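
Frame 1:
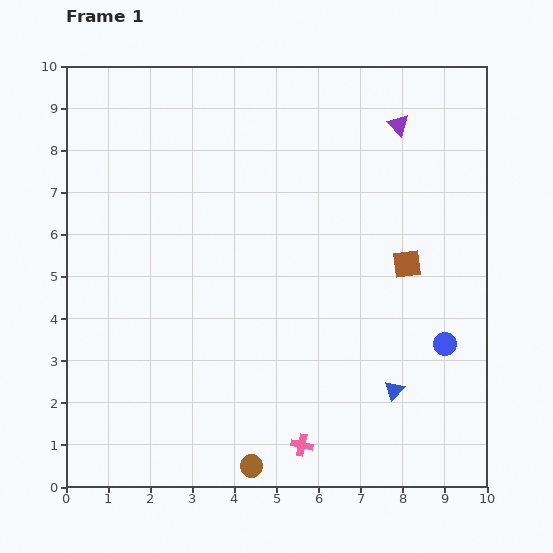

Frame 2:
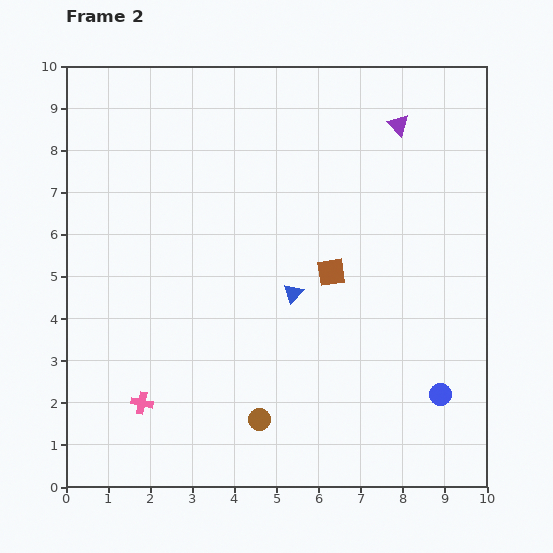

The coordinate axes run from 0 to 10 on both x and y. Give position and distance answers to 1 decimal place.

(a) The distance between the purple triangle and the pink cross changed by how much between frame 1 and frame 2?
+1.1

Distance in frame 1: 7.9. Distance in frame 2: 9.0.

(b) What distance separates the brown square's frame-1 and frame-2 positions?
1.8

The brown square moved from (8.1, 5.3) to (6.3, 5.1), a distance of √(1.8² + 0.2²) ≈ 1.8.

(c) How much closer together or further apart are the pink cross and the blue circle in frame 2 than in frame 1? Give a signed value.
+2.9

Distance in frame 1: 4.2. Distance in frame 2: 7.1.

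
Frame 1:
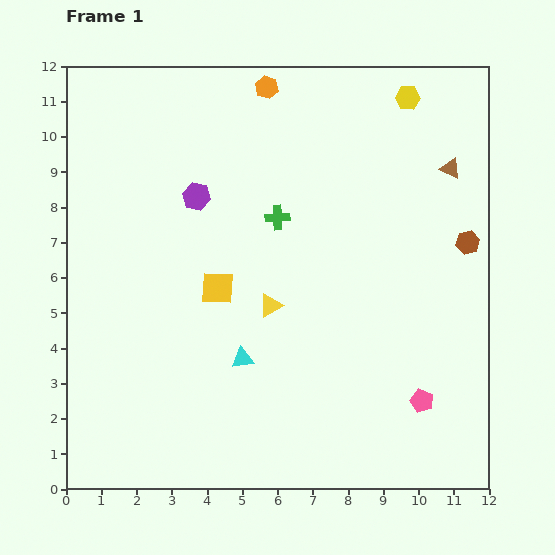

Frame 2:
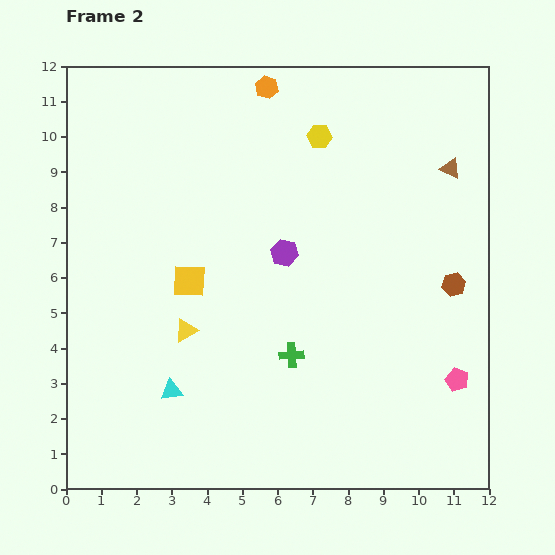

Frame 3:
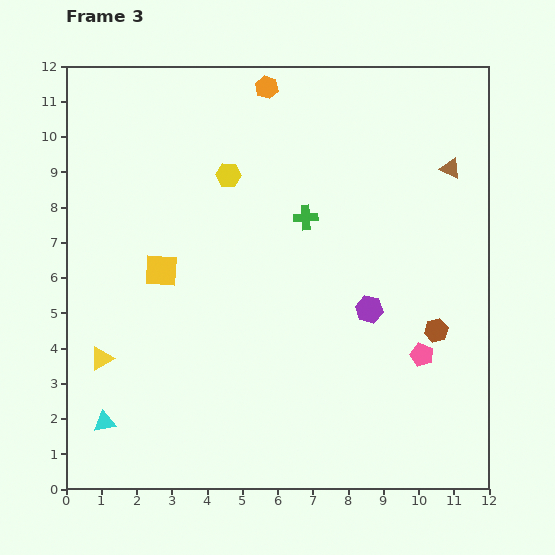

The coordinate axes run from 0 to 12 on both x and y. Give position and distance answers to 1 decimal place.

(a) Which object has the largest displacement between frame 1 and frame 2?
the green cross

(moved 3.9; next 3.0)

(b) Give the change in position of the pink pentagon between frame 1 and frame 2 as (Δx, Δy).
(1.0, 0.6)

The pink pentagon was at (10.1, 2.5) in frame 1 and (11.1, 3.1) in frame 2.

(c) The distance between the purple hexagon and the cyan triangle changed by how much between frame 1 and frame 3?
+3.4

Distance in frame 1: 4.8. Distance in frame 3: 8.2.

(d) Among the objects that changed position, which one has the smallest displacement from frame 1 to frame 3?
the green cross

(moved 0.8)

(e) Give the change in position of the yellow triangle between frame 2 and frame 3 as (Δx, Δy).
(-2.4, -0.8)

The yellow triangle was at (3.4, 4.5) in frame 2 and (1.0, 3.7) in frame 3.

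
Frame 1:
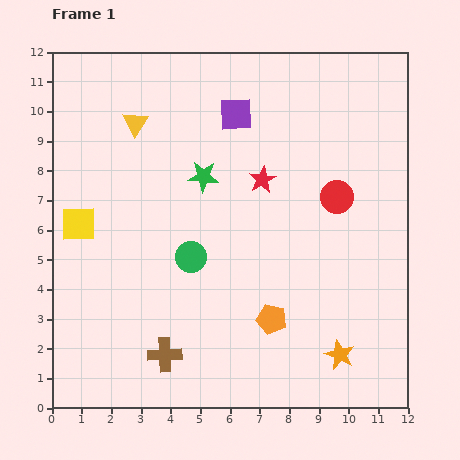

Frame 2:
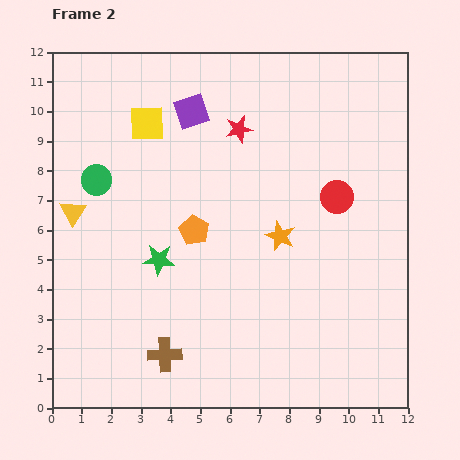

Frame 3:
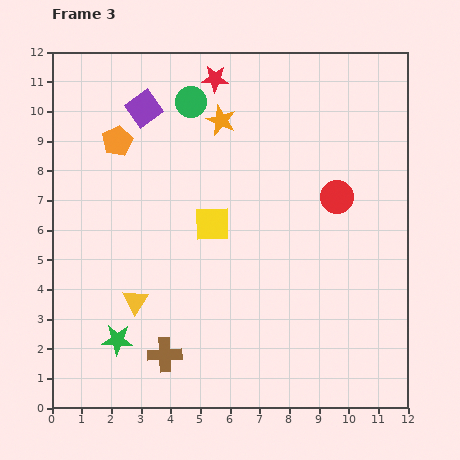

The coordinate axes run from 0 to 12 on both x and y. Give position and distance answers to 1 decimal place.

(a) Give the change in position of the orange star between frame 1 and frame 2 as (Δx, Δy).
(-2.0, 4.0)

The orange star was at (9.7, 1.8) in frame 1 and (7.7, 5.8) in frame 2.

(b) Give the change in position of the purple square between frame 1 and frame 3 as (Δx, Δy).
(-3.1, 0.2)

The purple square was at (6.2, 9.9) in frame 1 and (3.1, 10.1) in frame 3.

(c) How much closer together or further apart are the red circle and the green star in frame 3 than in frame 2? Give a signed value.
+2.4

Distance in frame 2: 6.4. Distance in frame 3: 8.8.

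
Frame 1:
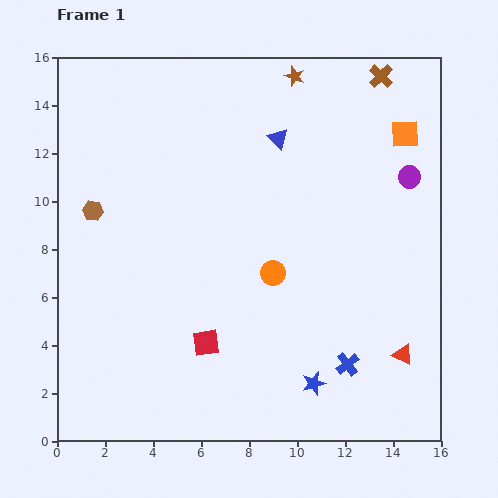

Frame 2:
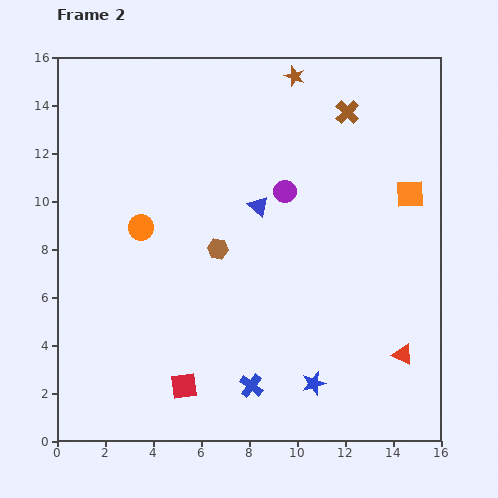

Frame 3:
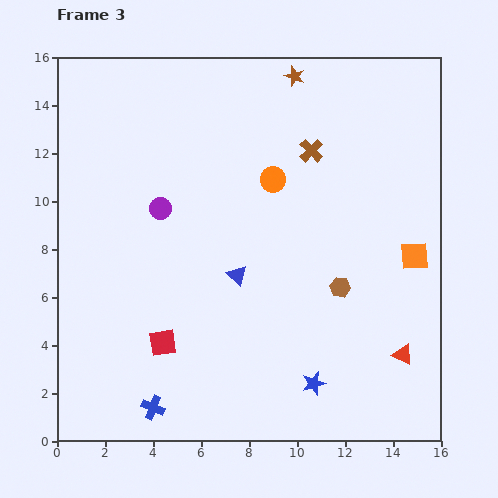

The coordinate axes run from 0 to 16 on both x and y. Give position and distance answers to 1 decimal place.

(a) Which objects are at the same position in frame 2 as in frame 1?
the brown star, the red triangle, the blue star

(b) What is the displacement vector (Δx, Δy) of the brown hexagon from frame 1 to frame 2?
(5.2, -1.6)

The brown hexagon was at (1.5, 9.6) in frame 1 and (6.7, 8.0) in frame 2.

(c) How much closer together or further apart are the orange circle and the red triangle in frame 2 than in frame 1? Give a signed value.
+5.7

Distance in frame 1: 6.4. Distance in frame 2: 12.1.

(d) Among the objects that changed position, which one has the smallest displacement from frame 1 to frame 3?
the red square

(moved 1.8)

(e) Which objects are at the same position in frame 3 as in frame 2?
the brown star, the red triangle, the blue star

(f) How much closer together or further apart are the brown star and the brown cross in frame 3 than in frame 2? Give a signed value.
+0.5

Distance in frame 2: 2.7. Distance in frame 3: 3.2.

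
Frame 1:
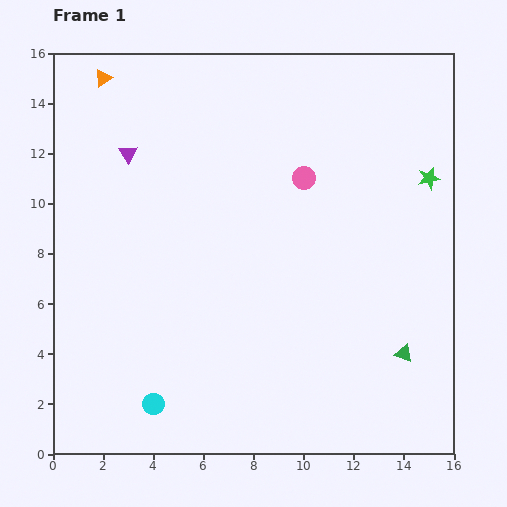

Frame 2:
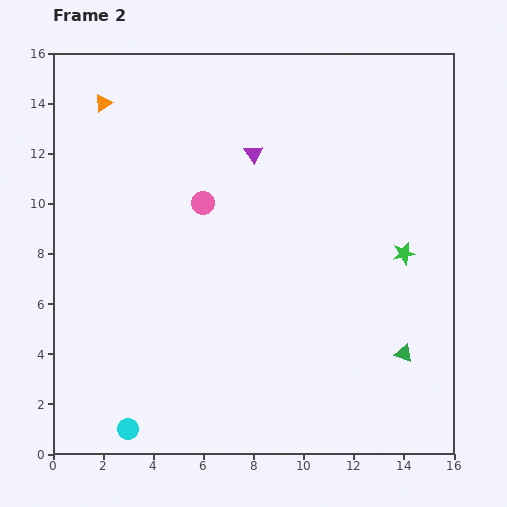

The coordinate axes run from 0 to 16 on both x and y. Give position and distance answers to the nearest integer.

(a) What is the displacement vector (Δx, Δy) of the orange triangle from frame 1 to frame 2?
(0, -1)

The orange triangle was at (2, 15) in frame 1 and (2, 14) in frame 2.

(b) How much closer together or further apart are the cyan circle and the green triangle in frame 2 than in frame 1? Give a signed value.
+1

Distance in frame 1: 10. Distance in frame 2: 11.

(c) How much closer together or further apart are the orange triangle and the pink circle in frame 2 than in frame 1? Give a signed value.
-3

Distance in frame 1: 9. Distance in frame 2: 6.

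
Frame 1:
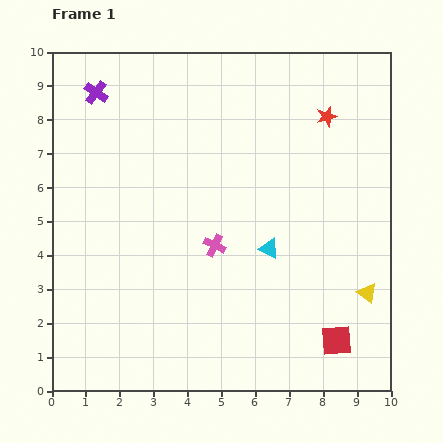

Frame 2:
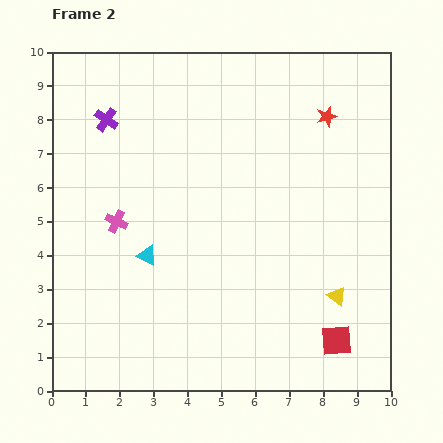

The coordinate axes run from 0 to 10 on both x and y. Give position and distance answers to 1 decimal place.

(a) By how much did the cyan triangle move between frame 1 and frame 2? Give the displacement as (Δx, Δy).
(-3.6, -0.2)

The cyan triangle was at (6.4, 4.2) in frame 1 and (2.8, 4.0) in frame 2.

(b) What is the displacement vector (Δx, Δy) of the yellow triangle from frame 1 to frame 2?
(-0.9, -0.1)

The yellow triangle was at (9.3, 2.9) in frame 1 and (8.4, 2.8) in frame 2.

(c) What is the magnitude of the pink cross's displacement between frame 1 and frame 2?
3.0

The pink cross moved from (4.8, 4.3) to (1.9, 5.0), a distance of √(2.9² + 0.7²) ≈ 3.0.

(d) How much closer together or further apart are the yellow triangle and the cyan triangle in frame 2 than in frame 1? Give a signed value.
+2.5

Distance in frame 1: 3.2. Distance in frame 2: 5.7.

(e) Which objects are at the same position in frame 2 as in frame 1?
the red square, the red star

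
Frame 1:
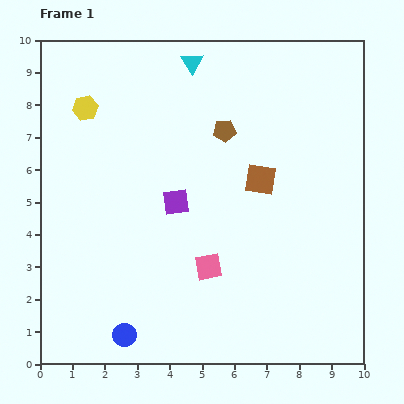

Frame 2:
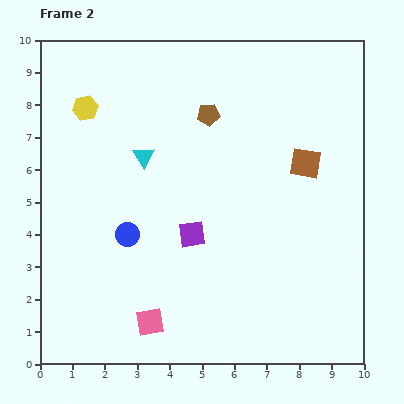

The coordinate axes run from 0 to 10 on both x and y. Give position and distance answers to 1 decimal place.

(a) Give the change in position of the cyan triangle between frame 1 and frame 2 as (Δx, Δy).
(-1.5, -2.9)

The cyan triangle was at (4.7, 9.3) in frame 1 and (3.2, 6.4) in frame 2.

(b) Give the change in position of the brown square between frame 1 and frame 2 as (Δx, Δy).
(1.4, 0.5)

The brown square was at (6.8, 5.7) in frame 1 and (8.2, 6.2) in frame 2.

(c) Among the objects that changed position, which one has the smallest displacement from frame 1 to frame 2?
the brown pentagon

(moved 0.7)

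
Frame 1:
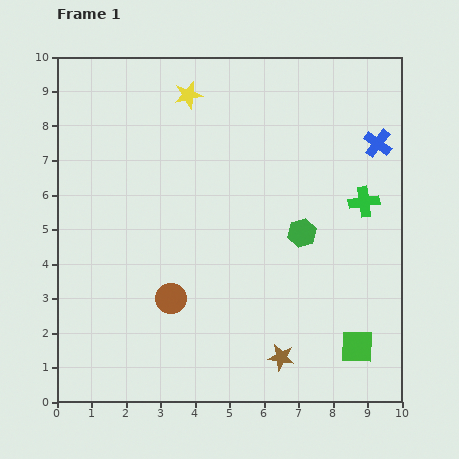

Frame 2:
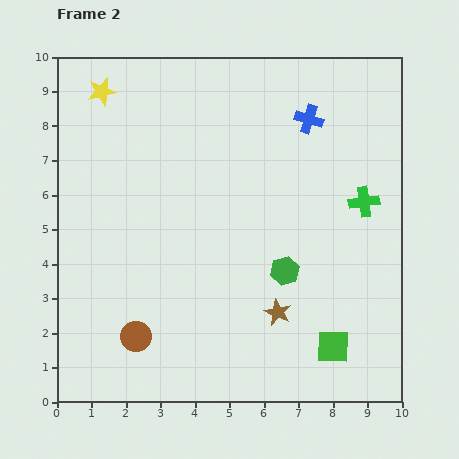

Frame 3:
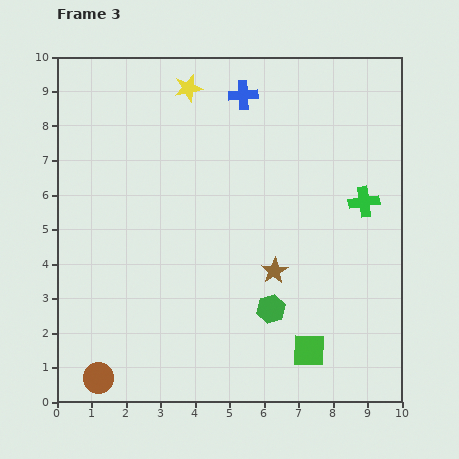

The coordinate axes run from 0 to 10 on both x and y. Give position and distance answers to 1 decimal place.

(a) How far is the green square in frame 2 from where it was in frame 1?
0.7

The green square moved from (8.7, 1.6) to (8.0, 1.6), a distance of √(0.7² + 0.0²) ≈ 0.7.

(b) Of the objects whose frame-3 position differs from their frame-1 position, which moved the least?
the yellow star

(moved 0.2)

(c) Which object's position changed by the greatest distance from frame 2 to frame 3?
the yellow star

(moved 2.5; next 2.0)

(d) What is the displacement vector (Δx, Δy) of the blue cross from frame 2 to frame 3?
(-1.9, 0.7)

The blue cross was at (7.3, 8.2) in frame 2 and (5.4, 8.9) in frame 3.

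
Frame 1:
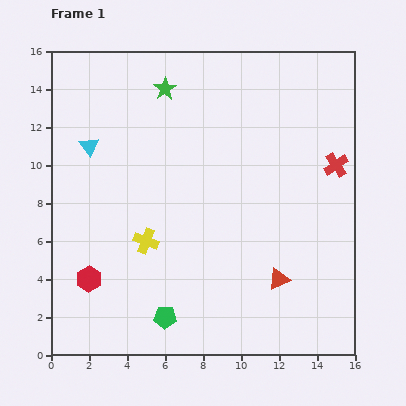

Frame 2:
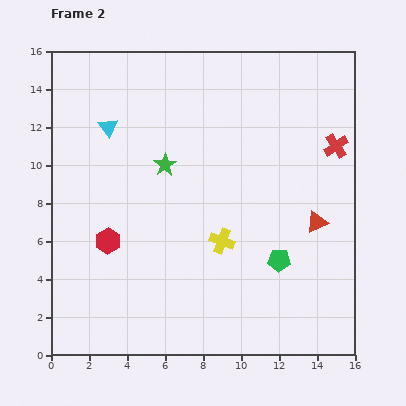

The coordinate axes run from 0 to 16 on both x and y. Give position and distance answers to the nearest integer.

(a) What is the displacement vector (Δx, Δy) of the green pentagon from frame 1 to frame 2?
(6, 3)

The green pentagon was at (6, 2) in frame 1 and (12, 5) in frame 2.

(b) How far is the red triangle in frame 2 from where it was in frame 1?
4

The red triangle moved from (12, 4) to (14, 7), a distance of √(2² + 3²) ≈ 4.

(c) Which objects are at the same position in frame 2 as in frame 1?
none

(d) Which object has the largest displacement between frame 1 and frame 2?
the green pentagon

(moved 7; next 4)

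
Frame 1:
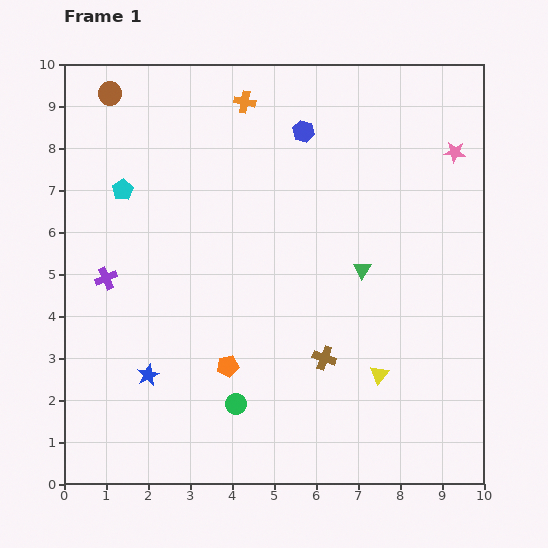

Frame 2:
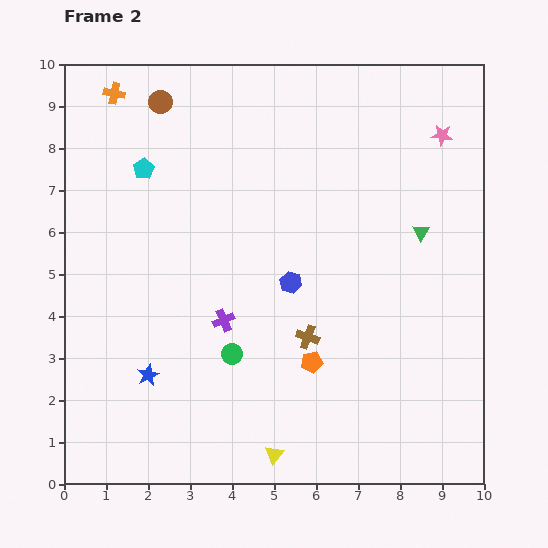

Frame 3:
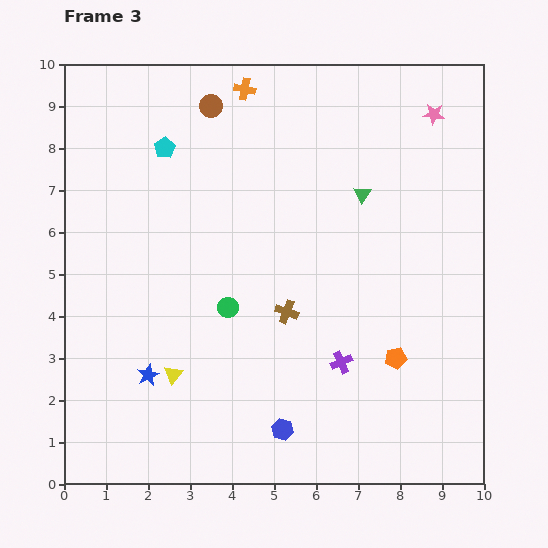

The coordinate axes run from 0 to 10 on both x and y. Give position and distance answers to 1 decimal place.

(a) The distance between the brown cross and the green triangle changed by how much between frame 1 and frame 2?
+1.4

Distance in frame 1: 2.3. Distance in frame 2: 3.7.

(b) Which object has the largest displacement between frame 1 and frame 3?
the blue hexagon

(moved 7.1; next 5.9)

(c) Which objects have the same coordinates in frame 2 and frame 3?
the blue star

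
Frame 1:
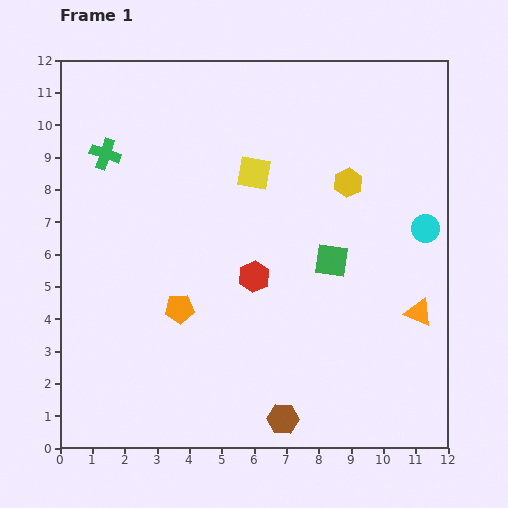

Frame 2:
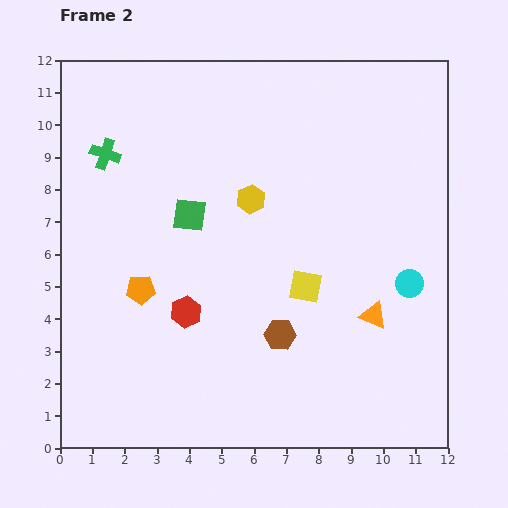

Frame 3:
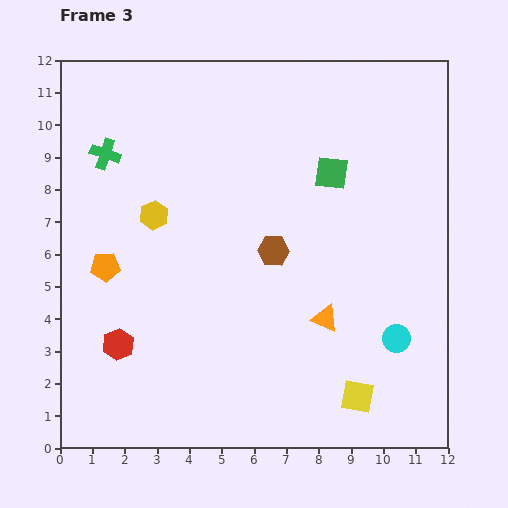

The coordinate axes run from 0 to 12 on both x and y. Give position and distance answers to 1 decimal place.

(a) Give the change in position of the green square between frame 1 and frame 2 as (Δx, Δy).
(-4.4, 1.4)

The green square was at (8.4, 5.8) in frame 1 and (4.0, 7.2) in frame 2.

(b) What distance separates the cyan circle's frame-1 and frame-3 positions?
3.5

The cyan circle moved from (11.3, 6.8) to (10.4, 3.4), a distance of √(0.9² + 3.4²) ≈ 3.5.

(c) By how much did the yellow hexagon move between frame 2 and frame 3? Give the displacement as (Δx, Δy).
(-3.0, -0.5)

The yellow hexagon was at (5.9, 7.7) in frame 2 and (2.9, 7.2) in frame 3.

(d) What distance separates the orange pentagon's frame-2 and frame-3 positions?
1.3

The orange pentagon moved from (2.5, 4.9) to (1.4, 5.6), a distance of √(1.1² + 0.7²) ≈ 1.3.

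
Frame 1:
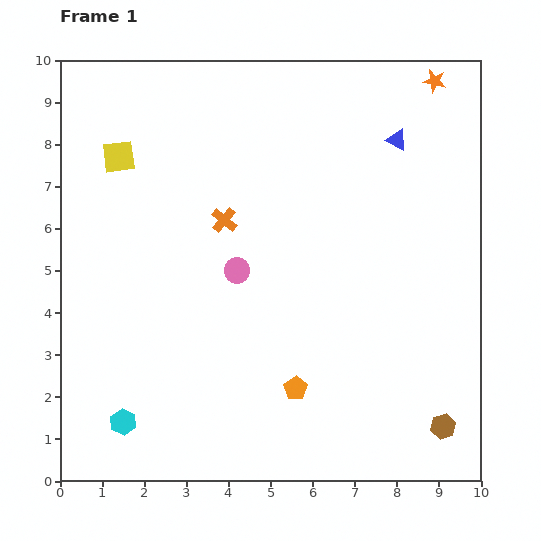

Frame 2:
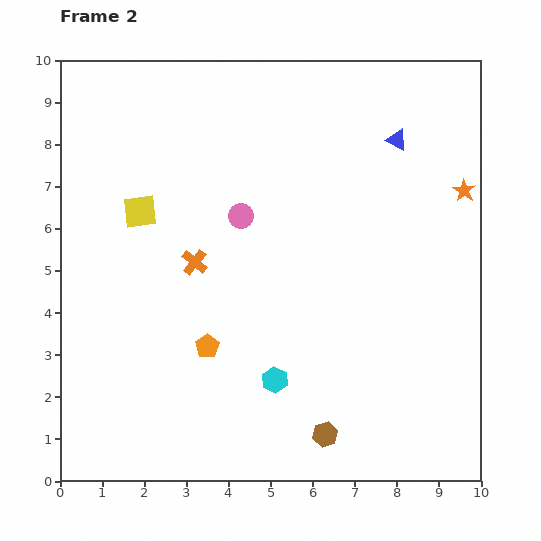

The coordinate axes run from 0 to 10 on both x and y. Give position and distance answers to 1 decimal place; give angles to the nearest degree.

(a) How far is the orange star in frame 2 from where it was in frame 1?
2.7

The orange star moved from (8.9, 9.5) to (9.6, 6.9), a distance of √(0.7² + 2.6²) ≈ 2.7.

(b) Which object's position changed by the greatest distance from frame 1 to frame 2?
the cyan hexagon

(moved 3.7; next 2.8)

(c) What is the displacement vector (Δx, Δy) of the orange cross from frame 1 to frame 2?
(-0.7, -1.0)

The orange cross was at (3.9, 6.2) in frame 1 and (3.2, 5.2) in frame 2.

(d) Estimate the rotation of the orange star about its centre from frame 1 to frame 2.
21° clockwise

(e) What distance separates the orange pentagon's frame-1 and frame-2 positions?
2.3

The orange pentagon moved from (5.6, 2.2) to (3.5, 3.2), a distance of √(2.1² + 1.0²) ≈ 2.3.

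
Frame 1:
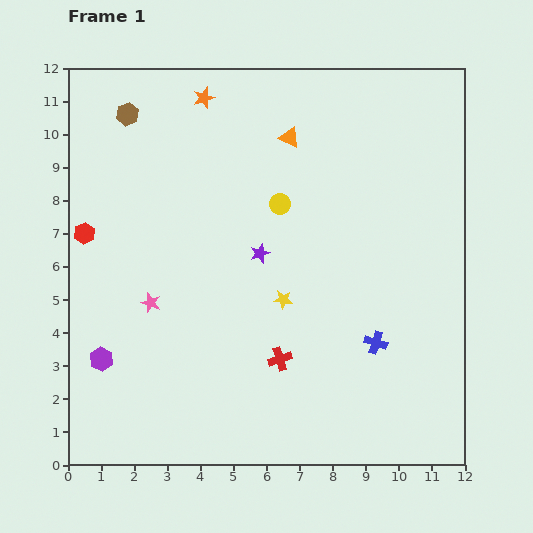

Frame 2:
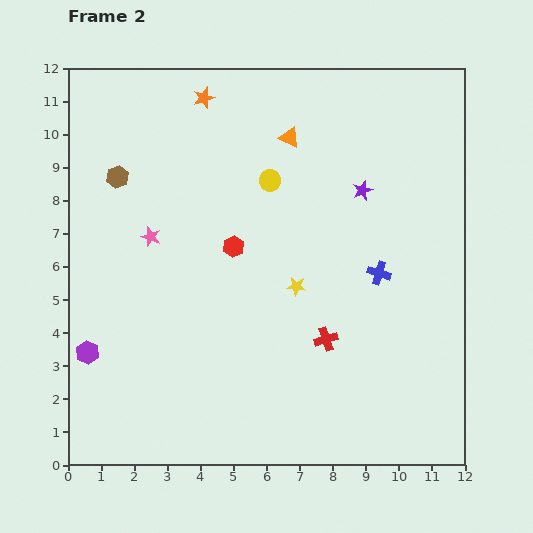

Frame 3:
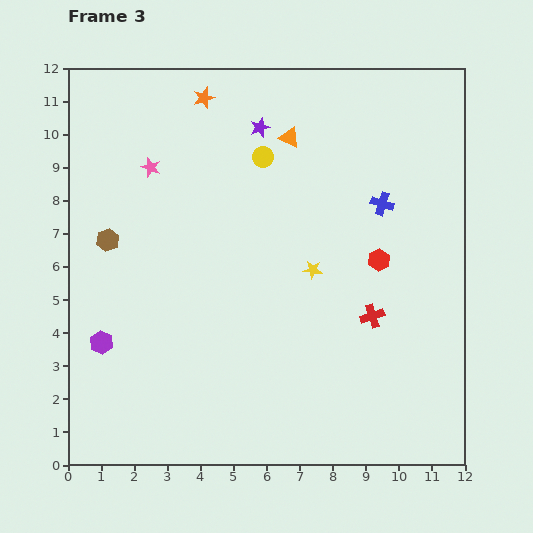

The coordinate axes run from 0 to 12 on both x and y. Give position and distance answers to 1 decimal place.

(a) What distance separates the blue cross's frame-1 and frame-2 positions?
2.1

The blue cross moved from (9.3, 3.7) to (9.4, 5.8), a distance of √(0.1² + 2.1²) ≈ 2.1.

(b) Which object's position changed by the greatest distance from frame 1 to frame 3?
the red hexagon

(moved 8.9; next 4.2)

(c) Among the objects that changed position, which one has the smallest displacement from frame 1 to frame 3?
the purple hexagon

(moved 0.5)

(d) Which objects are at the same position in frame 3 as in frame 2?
the orange triangle, the orange star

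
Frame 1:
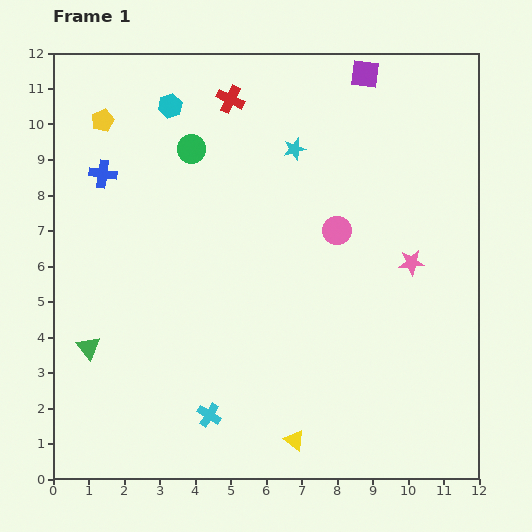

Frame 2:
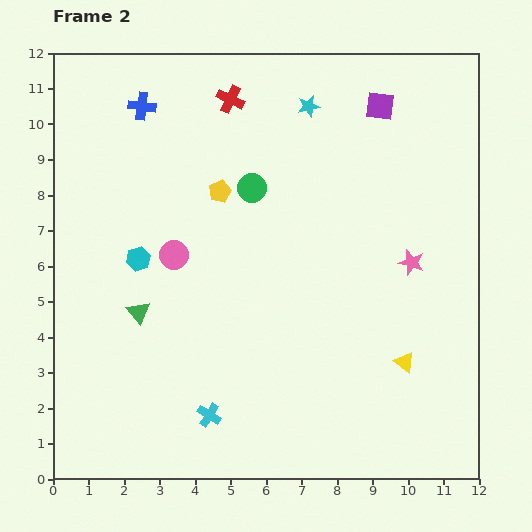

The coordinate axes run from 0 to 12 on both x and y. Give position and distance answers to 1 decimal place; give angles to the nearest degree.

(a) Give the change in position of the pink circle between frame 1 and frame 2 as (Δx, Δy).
(-4.6, -0.7)

The pink circle was at (8.0, 7.0) in frame 1 and (3.4, 6.3) in frame 2.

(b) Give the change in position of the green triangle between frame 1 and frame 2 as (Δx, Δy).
(1.4, 1.0)

The green triangle was at (1.0, 3.7) in frame 1 and (2.4, 4.7) in frame 2.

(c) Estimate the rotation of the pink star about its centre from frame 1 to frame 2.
21° clockwise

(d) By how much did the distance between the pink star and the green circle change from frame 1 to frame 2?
-2.0

Distance in frame 1: 7.0. Distance in frame 2: 5.0.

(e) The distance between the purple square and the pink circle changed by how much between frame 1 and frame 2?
+2.7

Distance in frame 1: 4.5. Distance in frame 2: 7.2.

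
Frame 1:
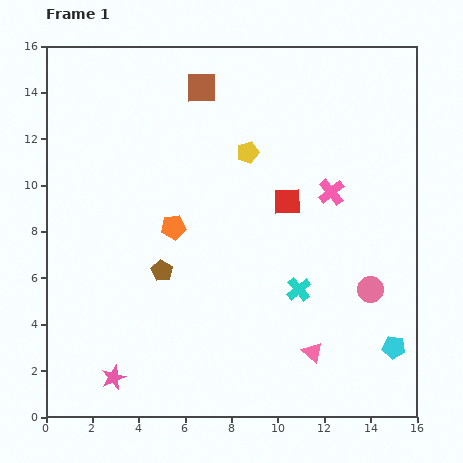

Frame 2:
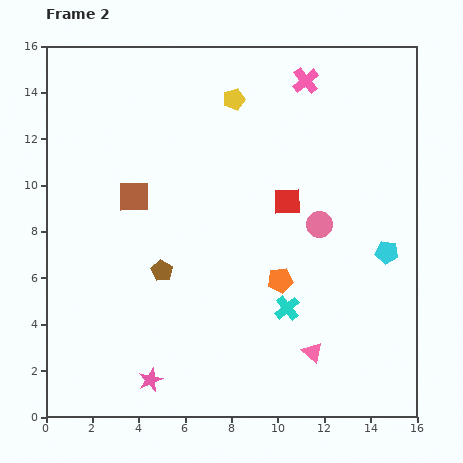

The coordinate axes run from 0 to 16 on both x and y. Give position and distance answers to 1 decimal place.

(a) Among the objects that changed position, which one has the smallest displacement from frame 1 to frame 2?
the cyan cross

(moved 0.9)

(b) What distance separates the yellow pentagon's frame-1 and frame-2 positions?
2.4

The yellow pentagon moved from (8.7, 11.4) to (8.1, 13.7), a distance of √(0.6² + 2.3²) ≈ 2.4.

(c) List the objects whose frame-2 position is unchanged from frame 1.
the brown pentagon, the pink triangle, the red square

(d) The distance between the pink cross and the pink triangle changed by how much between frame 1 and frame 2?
+4.8

Distance in frame 1: 6.9. Distance in frame 2: 11.7.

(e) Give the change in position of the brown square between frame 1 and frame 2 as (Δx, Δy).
(-2.9, -4.7)

The brown square was at (6.7, 14.2) in frame 1 and (3.8, 9.5) in frame 2.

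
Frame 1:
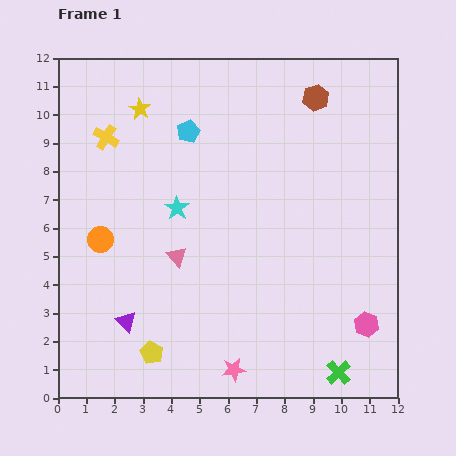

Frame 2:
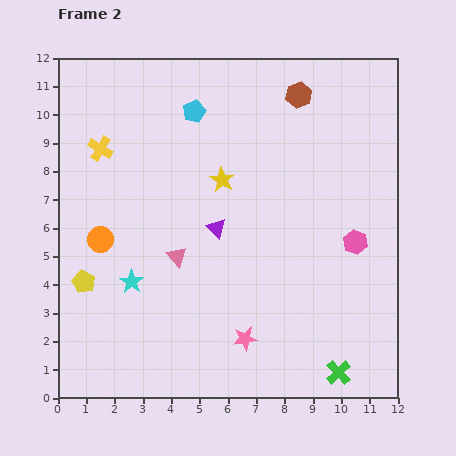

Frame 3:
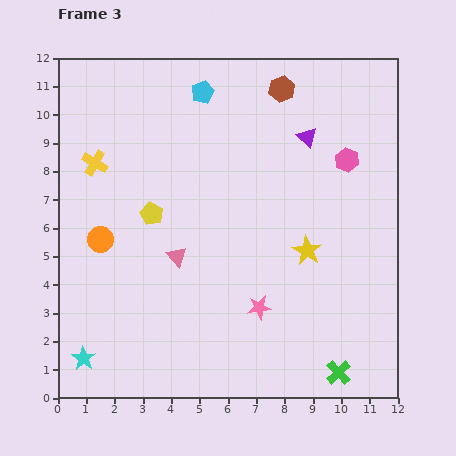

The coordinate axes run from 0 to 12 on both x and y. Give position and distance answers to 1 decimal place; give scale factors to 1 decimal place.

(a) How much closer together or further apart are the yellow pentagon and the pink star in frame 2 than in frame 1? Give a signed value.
+3.0

Distance in frame 1: 3.0. Distance in frame 2: 6.0.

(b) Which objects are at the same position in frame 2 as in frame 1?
the green cross, the pink triangle, the orange circle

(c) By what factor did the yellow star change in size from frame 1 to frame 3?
1.4×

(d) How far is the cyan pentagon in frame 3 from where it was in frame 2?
0.8

The cyan pentagon moved from (4.8, 10.1) to (5.1, 10.8), a distance of √(0.3² + 0.7²) ≈ 0.8.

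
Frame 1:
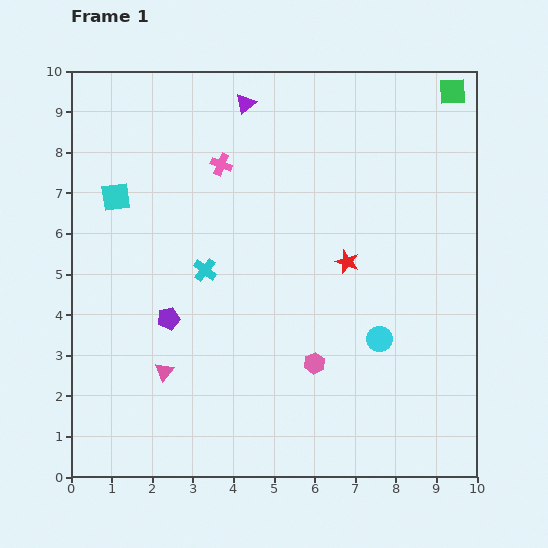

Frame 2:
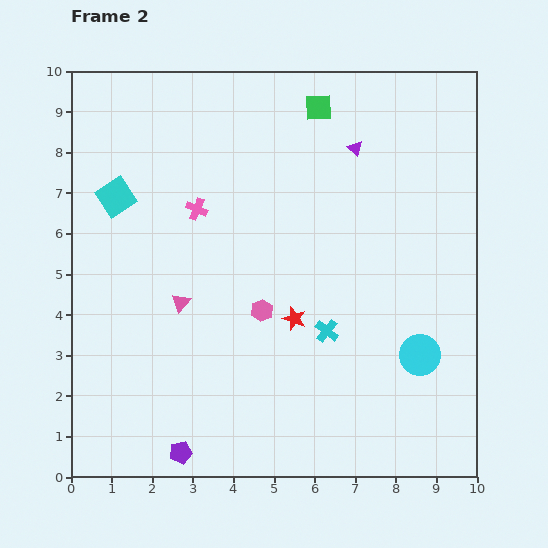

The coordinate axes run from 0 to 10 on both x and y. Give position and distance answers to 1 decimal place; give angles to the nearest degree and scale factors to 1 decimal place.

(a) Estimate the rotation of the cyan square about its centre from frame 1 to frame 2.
25° counter-clockwise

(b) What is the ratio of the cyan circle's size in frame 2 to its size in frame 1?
1.6×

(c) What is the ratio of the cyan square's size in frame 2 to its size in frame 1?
1.3×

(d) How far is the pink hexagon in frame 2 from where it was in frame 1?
1.8

The pink hexagon moved from (6.0, 2.8) to (4.7, 4.1), a distance of √(1.3² + 1.3²) ≈ 1.8.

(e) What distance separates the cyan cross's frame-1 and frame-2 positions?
3.4

The cyan cross moved from (3.3, 5.1) to (6.3, 3.6), a distance of √(3.0² + 1.5²) ≈ 3.4.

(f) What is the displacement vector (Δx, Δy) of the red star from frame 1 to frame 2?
(-1.3, -1.4)

The red star was at (6.8, 5.3) in frame 1 and (5.5, 3.9) in frame 2.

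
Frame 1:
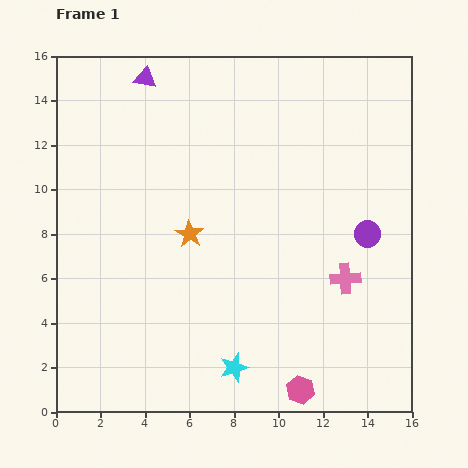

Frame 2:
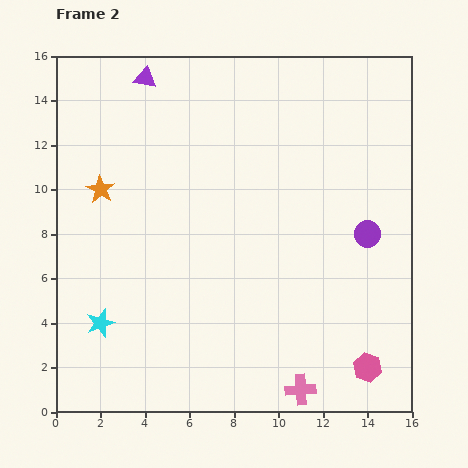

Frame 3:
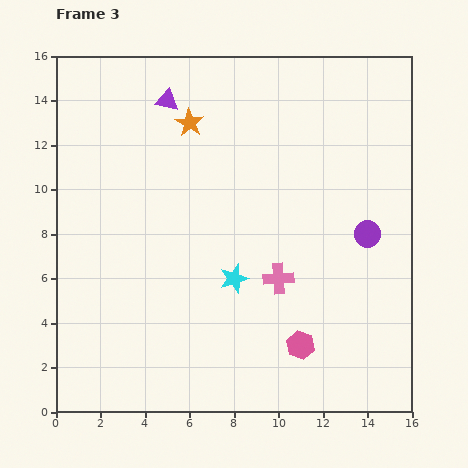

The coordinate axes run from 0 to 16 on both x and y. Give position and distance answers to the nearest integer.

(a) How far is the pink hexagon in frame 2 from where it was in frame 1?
3

The pink hexagon moved from (11, 1) to (14, 2), a distance of √(3² + 1²) ≈ 3.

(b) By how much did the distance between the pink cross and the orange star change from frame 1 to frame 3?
+1

Distance in frame 1: 7. Distance in frame 3: 8.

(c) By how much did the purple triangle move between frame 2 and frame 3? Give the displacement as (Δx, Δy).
(1, -1)

The purple triangle was at (4, 15) in frame 2 and (5, 14) in frame 3.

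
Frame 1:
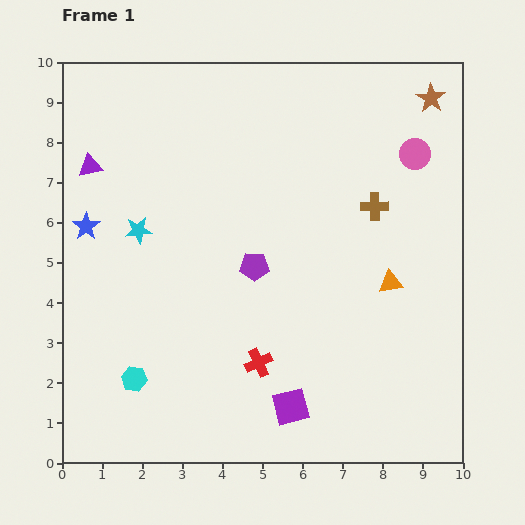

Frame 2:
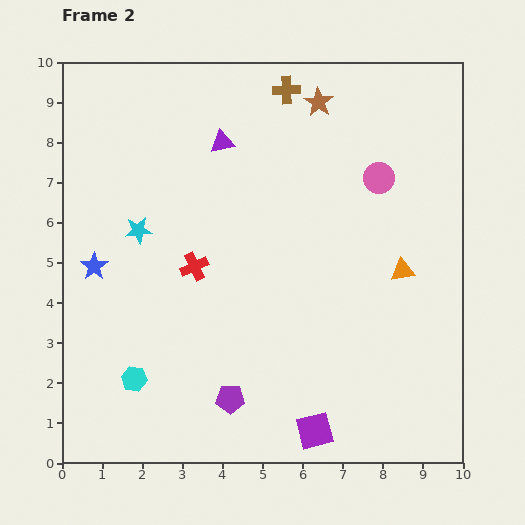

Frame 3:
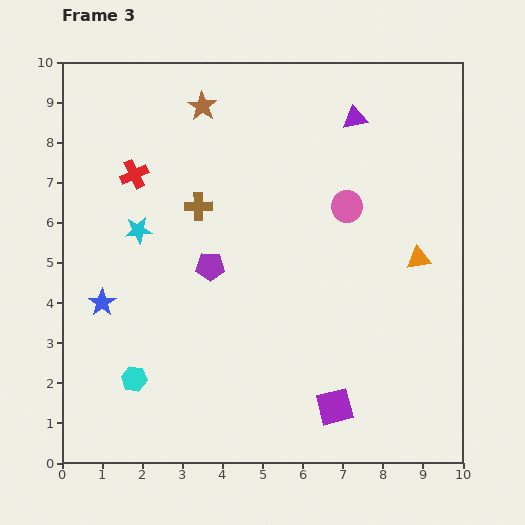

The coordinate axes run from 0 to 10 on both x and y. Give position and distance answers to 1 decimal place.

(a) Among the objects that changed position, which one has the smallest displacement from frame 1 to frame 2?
the orange triangle

(moved 0.4)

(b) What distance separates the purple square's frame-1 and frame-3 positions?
1.1

The purple square moved from (5.7, 1.4) to (6.8, 1.4), a distance of √(1.1² + 0.0²) ≈ 1.1.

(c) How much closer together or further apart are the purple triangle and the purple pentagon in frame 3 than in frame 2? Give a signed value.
-1.2

Distance in frame 2: 6.4. Distance in frame 3: 5.2.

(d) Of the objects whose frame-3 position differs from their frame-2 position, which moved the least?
the orange triangle

(moved 0.5)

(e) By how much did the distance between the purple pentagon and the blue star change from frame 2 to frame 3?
-1.9

Distance in frame 2: 4.7. Distance in frame 3: 2.8.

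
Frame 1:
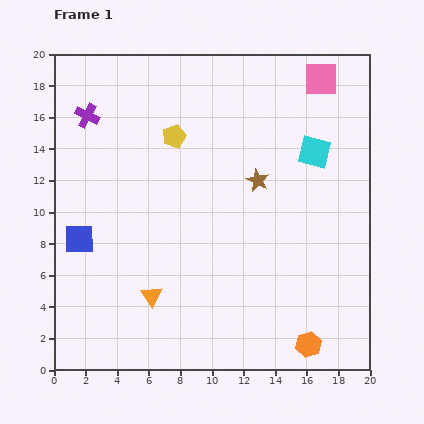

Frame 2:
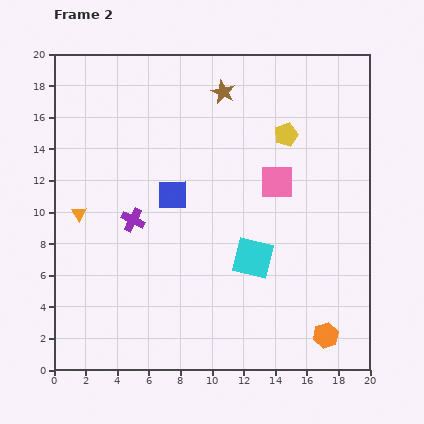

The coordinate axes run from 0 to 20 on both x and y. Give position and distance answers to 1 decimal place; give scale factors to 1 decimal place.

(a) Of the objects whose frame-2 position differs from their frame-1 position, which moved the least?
the orange hexagon

(moved 1.3)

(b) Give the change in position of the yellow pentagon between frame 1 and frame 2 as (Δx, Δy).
(7.1, 0.1)

The yellow pentagon was at (7.6, 14.8) in frame 1 and (14.7, 14.9) in frame 2.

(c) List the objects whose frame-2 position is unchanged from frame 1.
none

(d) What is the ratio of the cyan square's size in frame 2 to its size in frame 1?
1.3×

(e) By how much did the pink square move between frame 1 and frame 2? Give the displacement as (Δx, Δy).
(-2.8, -6.5)

The pink square was at (16.9, 18.4) in frame 1 and (14.1, 11.9) in frame 2.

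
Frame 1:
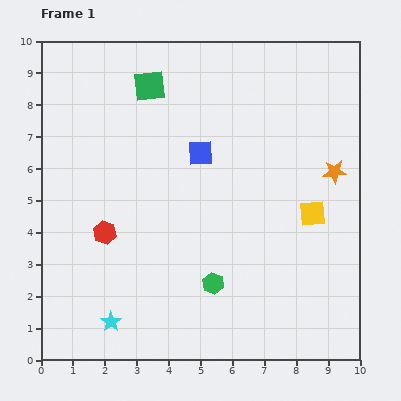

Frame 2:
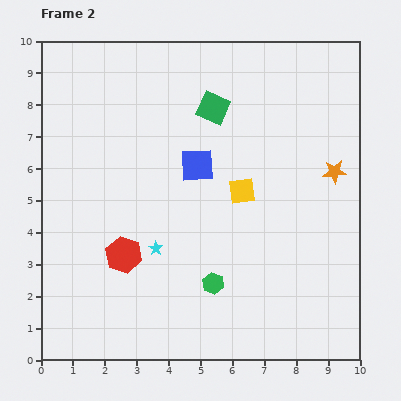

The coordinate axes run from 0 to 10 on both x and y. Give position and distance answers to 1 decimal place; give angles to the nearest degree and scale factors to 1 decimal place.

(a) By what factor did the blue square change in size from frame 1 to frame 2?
1.3×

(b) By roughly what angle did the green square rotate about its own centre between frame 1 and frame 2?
30° clockwise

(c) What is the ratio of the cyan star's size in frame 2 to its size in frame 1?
0.7×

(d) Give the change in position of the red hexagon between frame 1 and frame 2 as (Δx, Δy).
(0.6, -0.7)

The red hexagon was at (2.0, 4.0) in frame 1 and (2.6, 3.3) in frame 2.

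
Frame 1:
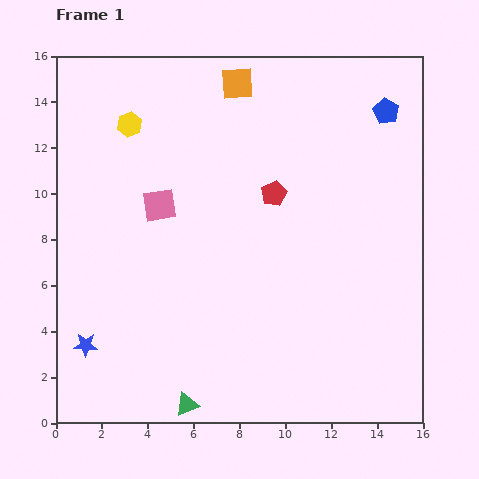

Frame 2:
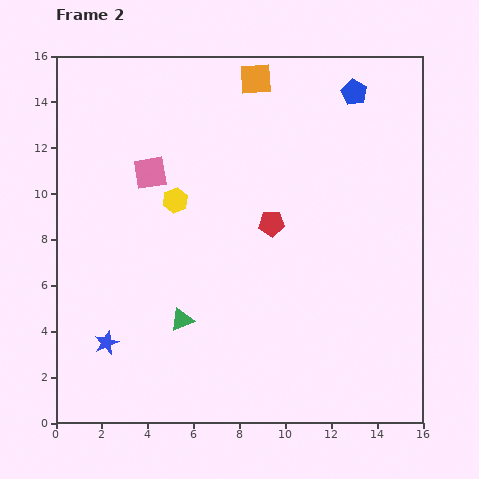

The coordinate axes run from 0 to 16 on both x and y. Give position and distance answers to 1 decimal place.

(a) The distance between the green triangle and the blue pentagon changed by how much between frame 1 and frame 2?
-3.1

Distance in frame 1: 15.5. Distance in frame 2: 12.4.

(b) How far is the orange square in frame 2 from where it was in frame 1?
0.8

The orange square moved from (7.9, 14.8) to (8.7, 15.0), a distance of √(0.8² + 0.2²) ≈ 0.8.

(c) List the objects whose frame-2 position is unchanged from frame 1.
none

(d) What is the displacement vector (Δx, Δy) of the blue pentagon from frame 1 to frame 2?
(-1.4, 0.8)

The blue pentagon was at (14.4, 13.6) in frame 1 and (13.0, 14.4) in frame 2.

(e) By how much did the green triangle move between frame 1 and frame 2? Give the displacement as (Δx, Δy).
(-0.2, 3.7)

The green triangle was at (5.7, 0.8) in frame 1 and (5.5, 4.5) in frame 2.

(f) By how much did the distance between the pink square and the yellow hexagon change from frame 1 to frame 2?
-2.1

Distance in frame 1: 3.7. Distance in frame 2: 1.6.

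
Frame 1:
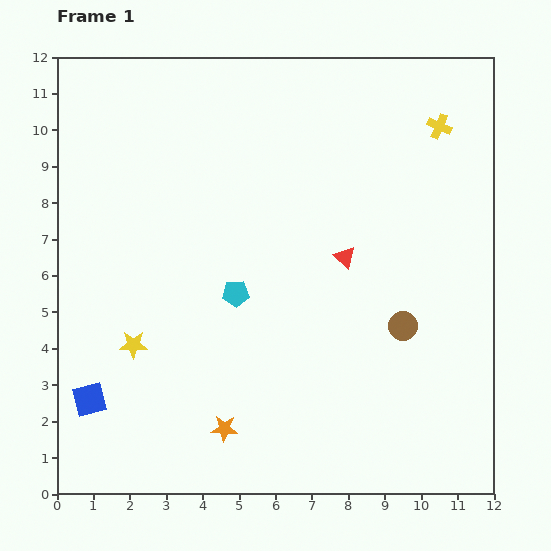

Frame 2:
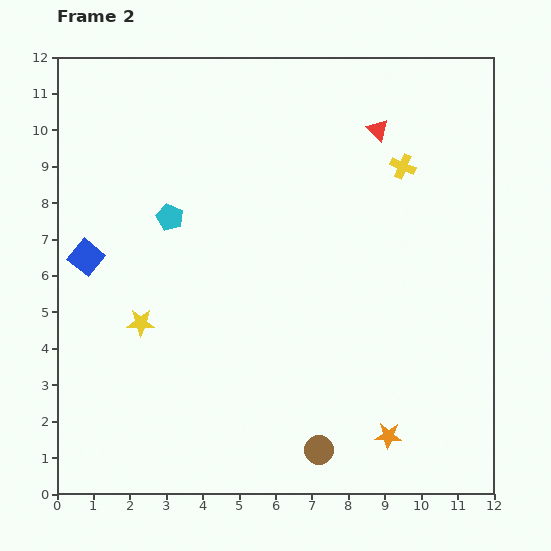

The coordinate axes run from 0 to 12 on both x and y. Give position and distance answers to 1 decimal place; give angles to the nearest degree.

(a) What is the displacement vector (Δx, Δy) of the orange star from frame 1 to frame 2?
(4.5, -0.2)

The orange star was at (4.6, 1.8) in frame 1 and (9.1, 1.6) in frame 2.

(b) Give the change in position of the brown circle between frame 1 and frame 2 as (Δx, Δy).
(-2.3, -3.4)

The brown circle was at (9.5, 4.6) in frame 1 and (7.2, 1.2) in frame 2.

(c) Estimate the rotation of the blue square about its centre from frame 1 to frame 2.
36° counter-clockwise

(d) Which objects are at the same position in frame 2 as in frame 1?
none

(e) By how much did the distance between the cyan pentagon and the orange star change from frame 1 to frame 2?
+4.8

Distance in frame 1: 3.7. Distance in frame 2: 8.5.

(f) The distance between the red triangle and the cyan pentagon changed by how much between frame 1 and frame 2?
+3.0

Distance in frame 1: 3.2. Distance in frame 2: 6.2.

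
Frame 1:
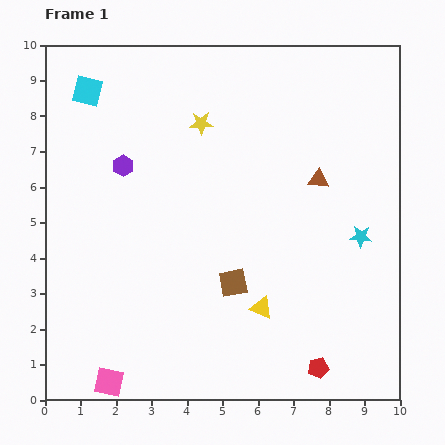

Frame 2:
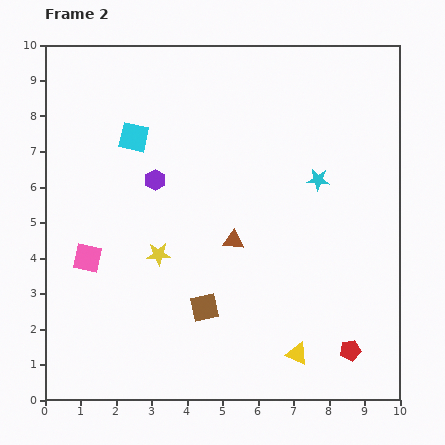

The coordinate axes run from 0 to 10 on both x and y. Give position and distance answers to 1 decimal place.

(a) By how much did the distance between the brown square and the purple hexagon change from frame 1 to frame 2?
-0.6

Distance in frame 1: 4.5. Distance in frame 2: 3.9.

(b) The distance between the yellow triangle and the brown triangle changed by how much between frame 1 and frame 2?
-0.2

Distance in frame 1: 3.9. Distance in frame 2: 3.7.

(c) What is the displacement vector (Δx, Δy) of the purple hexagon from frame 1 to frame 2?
(0.9, -0.4)

The purple hexagon was at (2.2, 6.6) in frame 1 and (3.1, 6.2) in frame 2.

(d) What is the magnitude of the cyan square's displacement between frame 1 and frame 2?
1.8

The cyan square moved from (1.2, 8.7) to (2.5, 7.4), a distance of √(1.3² + 1.3²) ≈ 1.8.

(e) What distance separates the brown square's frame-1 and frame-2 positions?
1.1

The brown square moved from (5.3, 3.3) to (4.5, 2.6), a distance of √(0.8² + 0.7²) ≈ 1.1.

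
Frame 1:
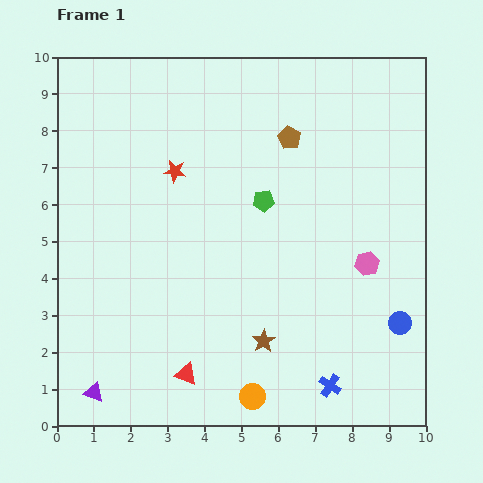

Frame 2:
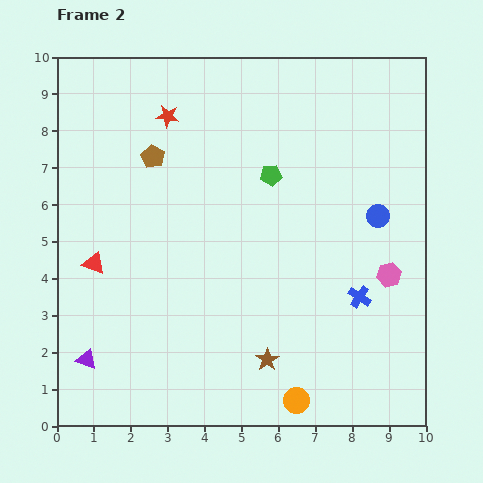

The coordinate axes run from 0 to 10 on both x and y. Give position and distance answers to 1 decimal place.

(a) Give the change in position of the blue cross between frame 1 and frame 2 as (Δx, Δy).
(0.8, 2.4)

The blue cross was at (7.4, 1.1) in frame 1 and (8.2, 3.5) in frame 2.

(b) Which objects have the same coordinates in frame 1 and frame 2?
none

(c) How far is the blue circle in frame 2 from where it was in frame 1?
3.0

The blue circle moved from (9.3, 2.8) to (8.7, 5.7), a distance of √(0.6² + 2.9²) ≈ 3.0.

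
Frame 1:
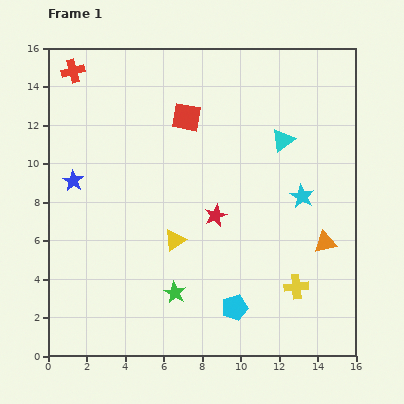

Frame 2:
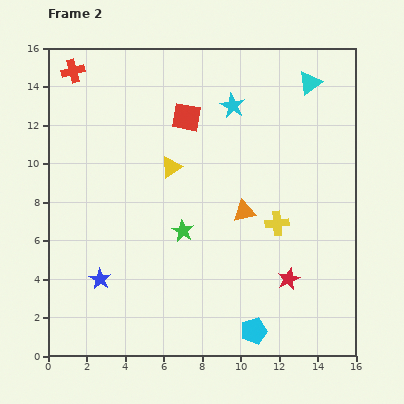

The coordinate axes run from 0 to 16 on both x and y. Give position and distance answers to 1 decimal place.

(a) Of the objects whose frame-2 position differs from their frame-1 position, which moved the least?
the cyan pentagon

(moved 1.6)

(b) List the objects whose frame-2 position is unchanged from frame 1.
the red cross, the red square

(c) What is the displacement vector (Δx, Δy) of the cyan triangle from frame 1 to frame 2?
(1.4, 3.0)

The cyan triangle was at (12.2, 11.2) in frame 1 and (13.6, 14.2) in frame 2.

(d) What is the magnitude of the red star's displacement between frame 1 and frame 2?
5.0

The red star moved from (8.7, 7.3) to (12.5, 4.0), a distance of √(3.8² + 3.3²) ≈ 5.0.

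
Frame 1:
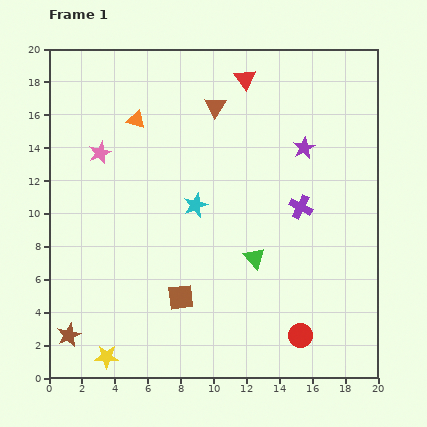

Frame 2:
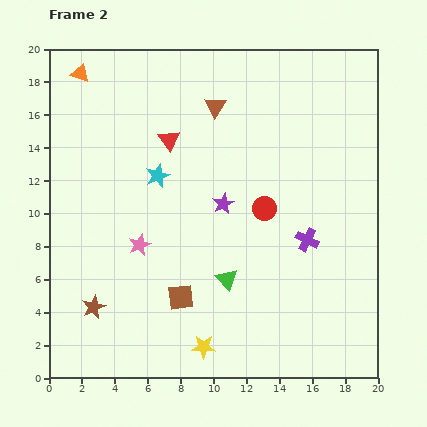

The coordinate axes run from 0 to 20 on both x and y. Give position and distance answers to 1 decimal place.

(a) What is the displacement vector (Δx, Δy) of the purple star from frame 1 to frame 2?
(-4.9, -3.4)

The purple star was at (15.5, 14.0) in frame 1 and (10.6, 10.6) in frame 2.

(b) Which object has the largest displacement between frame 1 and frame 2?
the red circle

(moved 8.0; next 6.1)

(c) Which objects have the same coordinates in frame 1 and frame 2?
the brown square, the brown triangle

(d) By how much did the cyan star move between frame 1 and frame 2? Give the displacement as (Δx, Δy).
(-2.3, 1.8)

The cyan star was at (8.9, 10.5) in frame 1 and (6.6, 12.3) in frame 2.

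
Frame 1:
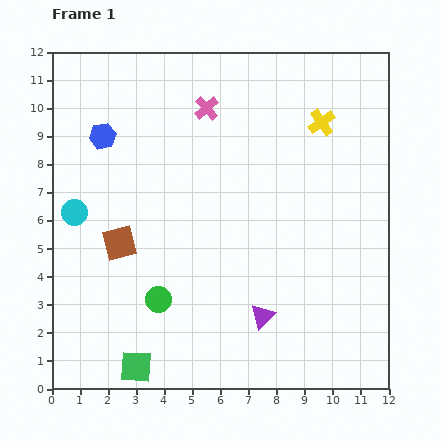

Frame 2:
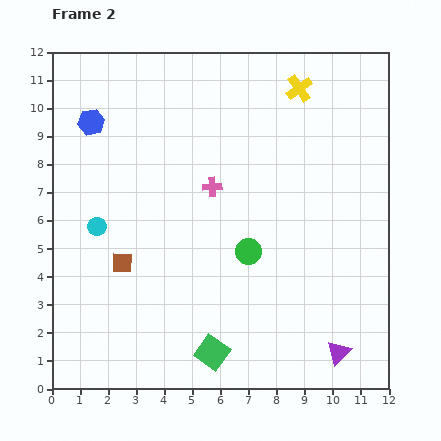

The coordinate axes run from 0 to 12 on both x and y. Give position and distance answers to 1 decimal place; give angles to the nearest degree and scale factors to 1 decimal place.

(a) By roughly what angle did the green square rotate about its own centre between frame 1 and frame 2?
31° clockwise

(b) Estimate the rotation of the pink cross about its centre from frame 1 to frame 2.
39° clockwise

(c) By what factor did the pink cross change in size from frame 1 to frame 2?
0.8×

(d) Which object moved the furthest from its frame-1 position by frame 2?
the green circle

(moved 3.6; next 3.0)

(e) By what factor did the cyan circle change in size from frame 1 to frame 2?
0.7×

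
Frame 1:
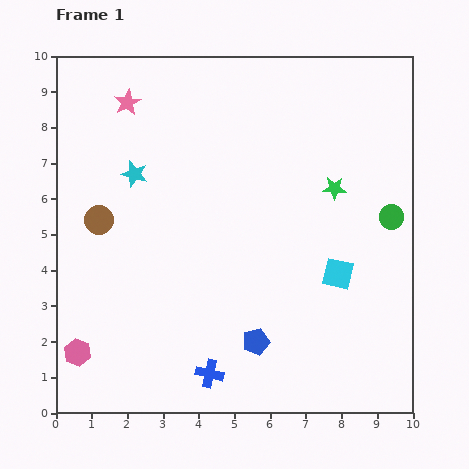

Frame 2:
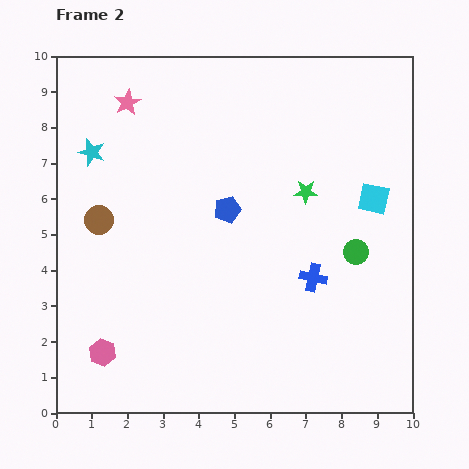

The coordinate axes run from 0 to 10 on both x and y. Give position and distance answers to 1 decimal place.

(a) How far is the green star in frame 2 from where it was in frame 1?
0.8

The green star moved from (7.8, 6.3) to (7.0, 6.2), a distance of √(0.8² + 0.1²) ≈ 0.8.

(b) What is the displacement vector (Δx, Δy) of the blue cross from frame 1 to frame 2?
(2.9, 2.7)

The blue cross was at (4.3, 1.1) in frame 1 and (7.2, 3.8) in frame 2.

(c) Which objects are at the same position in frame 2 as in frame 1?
the brown circle, the pink star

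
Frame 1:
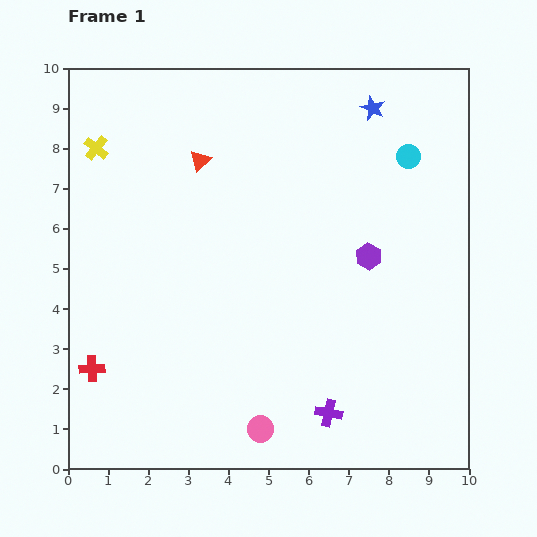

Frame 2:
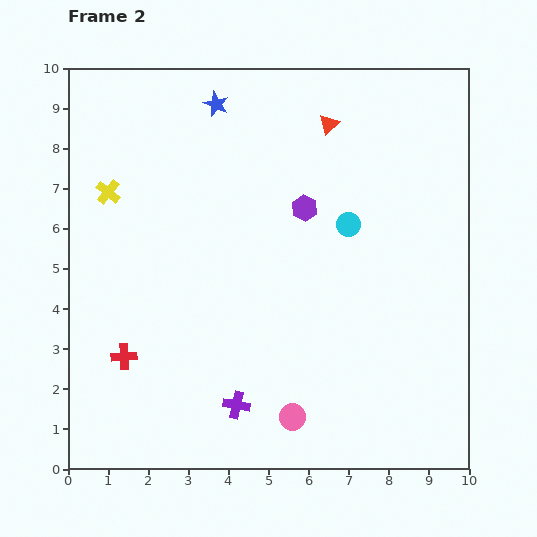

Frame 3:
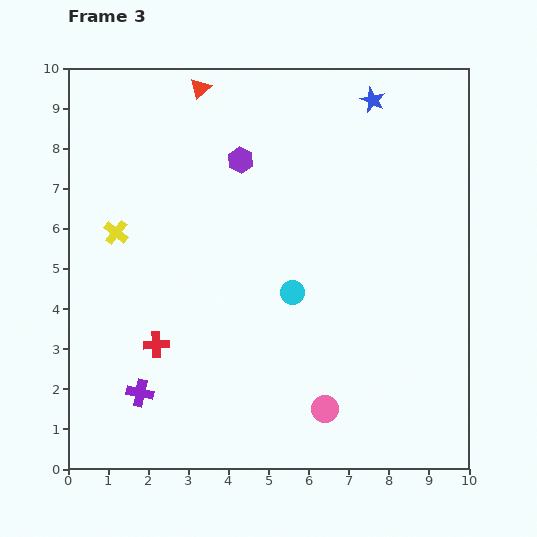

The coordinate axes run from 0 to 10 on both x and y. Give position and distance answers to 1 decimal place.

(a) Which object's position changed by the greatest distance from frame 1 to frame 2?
the blue star

(moved 3.9; next 3.3)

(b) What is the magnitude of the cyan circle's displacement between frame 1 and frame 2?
2.3

The cyan circle moved from (8.5, 7.8) to (7.0, 6.1), a distance of √(1.5² + 1.7²) ≈ 2.3.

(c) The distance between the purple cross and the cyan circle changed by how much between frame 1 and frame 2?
-1.4

Distance in frame 1: 6.7. Distance in frame 2: 5.3.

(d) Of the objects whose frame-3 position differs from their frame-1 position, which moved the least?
the blue star

(moved 0.2)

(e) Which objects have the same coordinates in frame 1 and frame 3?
none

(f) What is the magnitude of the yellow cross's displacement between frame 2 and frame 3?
1.0

The yellow cross moved from (1.0, 6.9) to (1.2, 5.9), a distance of √(0.2² + 1.0²) ≈ 1.0.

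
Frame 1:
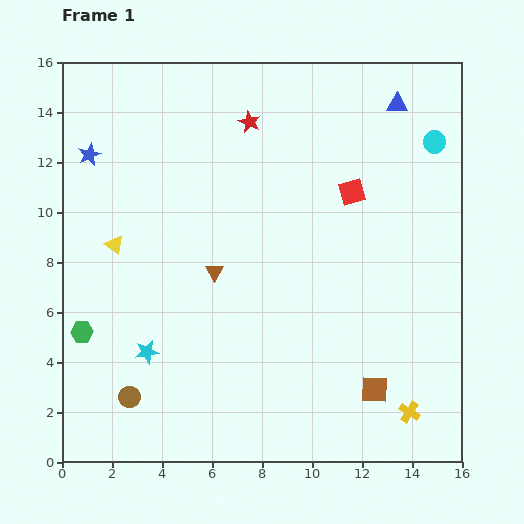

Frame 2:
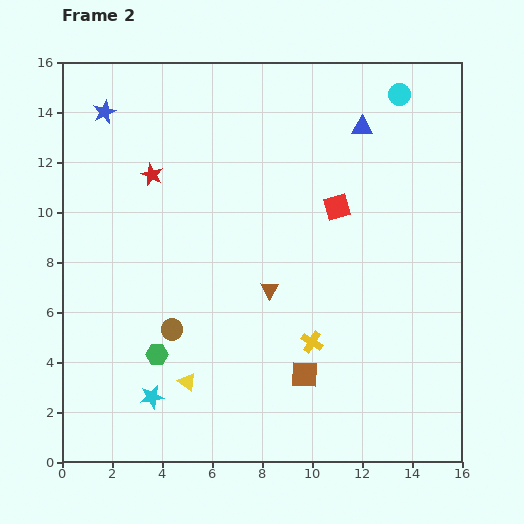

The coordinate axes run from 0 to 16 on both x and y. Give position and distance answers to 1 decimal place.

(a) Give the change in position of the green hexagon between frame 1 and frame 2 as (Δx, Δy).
(3.0, -0.9)

The green hexagon was at (0.8, 5.2) in frame 1 and (3.8, 4.3) in frame 2.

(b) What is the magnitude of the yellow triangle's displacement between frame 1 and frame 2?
6.2

The yellow triangle moved from (2.1, 8.7) to (5.0, 3.2), a distance of √(2.9² + 5.5²) ≈ 6.2.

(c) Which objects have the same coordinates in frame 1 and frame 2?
none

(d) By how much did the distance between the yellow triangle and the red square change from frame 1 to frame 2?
-0.5

Distance in frame 1: 9.7. Distance in frame 2: 9.2.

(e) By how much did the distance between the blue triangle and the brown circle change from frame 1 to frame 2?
-4.8

Distance in frame 1: 15.9. Distance in frame 2: 11.1.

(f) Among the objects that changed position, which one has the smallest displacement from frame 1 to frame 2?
the red square

(moved 0.8)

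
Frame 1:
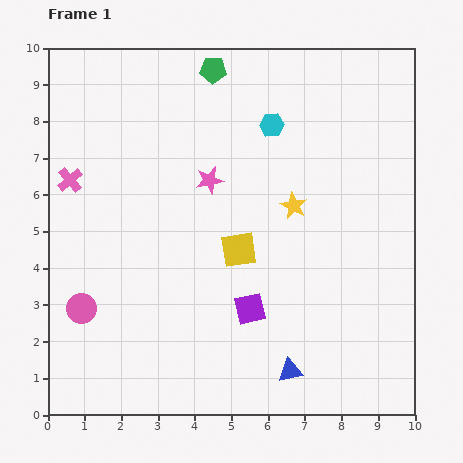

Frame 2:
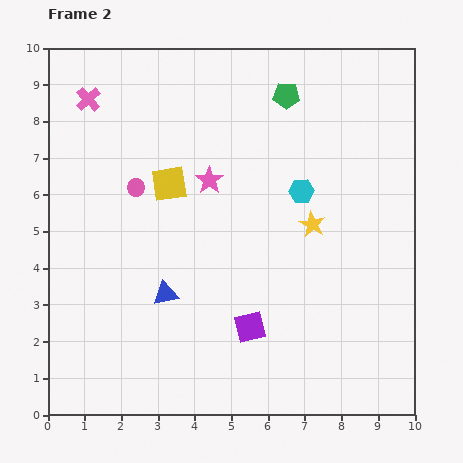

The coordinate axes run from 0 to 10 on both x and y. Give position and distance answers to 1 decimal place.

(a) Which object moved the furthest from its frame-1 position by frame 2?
the blue triangle

(moved 4.0; next 3.6)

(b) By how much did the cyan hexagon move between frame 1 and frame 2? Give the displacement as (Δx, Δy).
(0.8, -1.8)

The cyan hexagon was at (6.1, 7.9) in frame 1 and (6.9, 6.1) in frame 2.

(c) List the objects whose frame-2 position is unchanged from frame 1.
the pink star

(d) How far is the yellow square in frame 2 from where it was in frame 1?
2.6

The yellow square moved from (5.2, 4.5) to (3.3, 6.3), a distance of √(1.9² + 1.8²) ≈ 2.6.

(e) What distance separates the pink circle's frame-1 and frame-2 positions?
3.6

The pink circle moved from (0.9, 2.9) to (2.4, 6.2), a distance of √(1.5² + 3.3²) ≈ 3.6.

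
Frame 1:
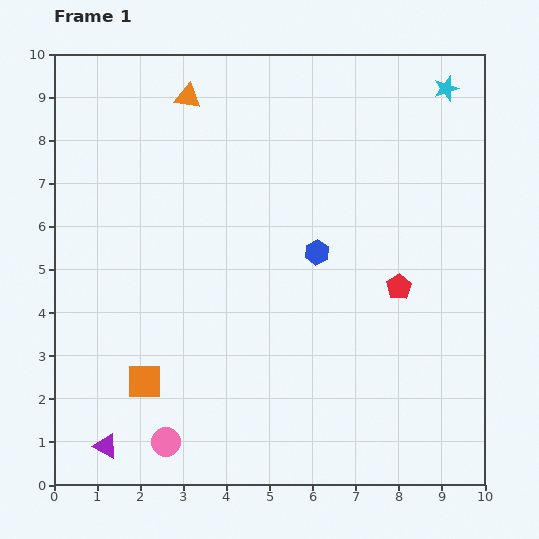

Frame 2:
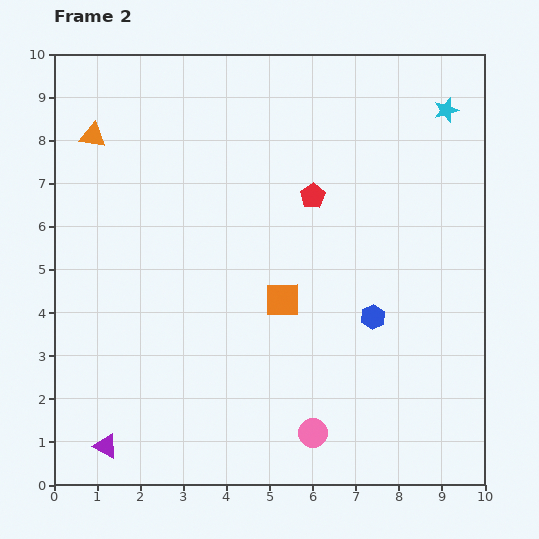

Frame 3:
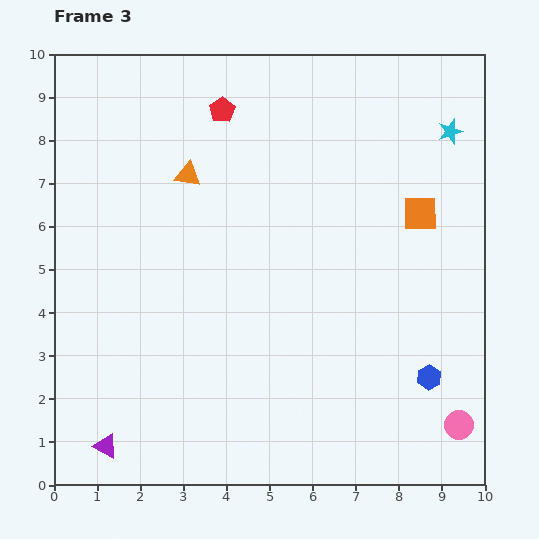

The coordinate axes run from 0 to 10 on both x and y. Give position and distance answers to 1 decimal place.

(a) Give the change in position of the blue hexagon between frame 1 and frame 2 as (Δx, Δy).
(1.3, -1.5)

The blue hexagon was at (6.1, 5.4) in frame 1 and (7.4, 3.9) in frame 2.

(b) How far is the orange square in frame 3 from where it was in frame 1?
7.5

The orange square moved from (2.1, 2.4) to (8.5, 6.3), a distance of √(6.4² + 3.9²) ≈ 7.5.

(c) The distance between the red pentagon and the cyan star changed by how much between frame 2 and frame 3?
+1.6

Distance in frame 2: 3.7. Distance in frame 3: 5.3.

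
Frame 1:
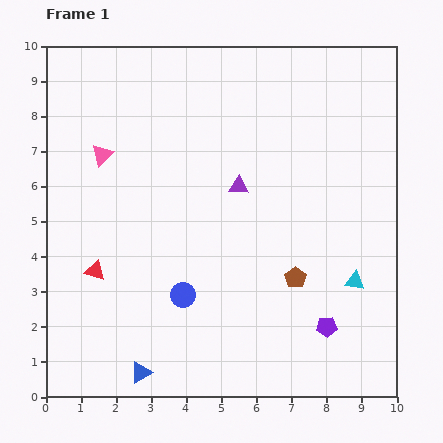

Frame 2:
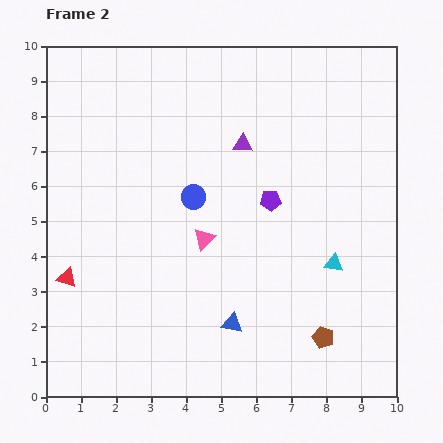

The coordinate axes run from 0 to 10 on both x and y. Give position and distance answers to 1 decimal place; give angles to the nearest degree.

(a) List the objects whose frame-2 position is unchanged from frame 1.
none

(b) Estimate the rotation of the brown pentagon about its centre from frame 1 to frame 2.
16° counter-clockwise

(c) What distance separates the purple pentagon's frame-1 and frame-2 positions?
3.9

The purple pentagon moved from (8.0, 2.0) to (6.4, 5.6), a distance of √(1.6² + 3.6²) ≈ 3.9.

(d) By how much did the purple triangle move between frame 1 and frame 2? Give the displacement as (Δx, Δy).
(0.1, 1.2)

The purple triangle was at (5.5, 6.0) in frame 1 and (5.6, 7.2) in frame 2.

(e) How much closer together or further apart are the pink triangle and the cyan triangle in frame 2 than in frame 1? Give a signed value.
-4.2

Distance in frame 1: 8.0. Distance in frame 2: 3.8.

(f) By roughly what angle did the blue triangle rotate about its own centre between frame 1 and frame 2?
39° clockwise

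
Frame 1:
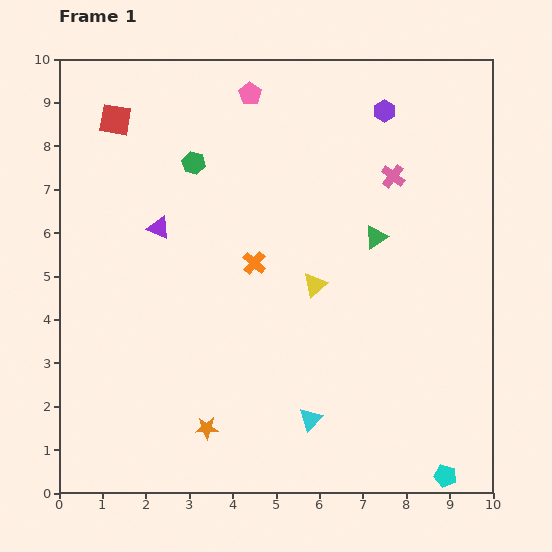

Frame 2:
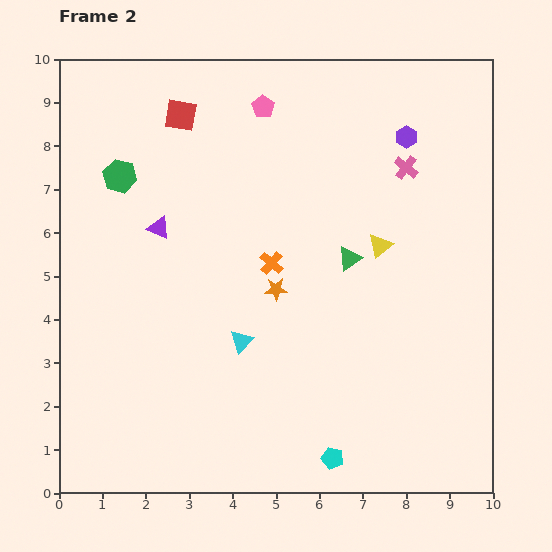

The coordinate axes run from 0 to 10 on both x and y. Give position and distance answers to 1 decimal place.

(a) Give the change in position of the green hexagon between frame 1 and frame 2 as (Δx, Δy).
(-1.7, -0.3)

The green hexagon was at (3.1, 7.6) in frame 1 and (1.4, 7.3) in frame 2.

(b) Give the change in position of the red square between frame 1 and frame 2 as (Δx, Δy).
(1.5, 0.1)

The red square was at (1.3, 8.6) in frame 1 and (2.8, 8.7) in frame 2.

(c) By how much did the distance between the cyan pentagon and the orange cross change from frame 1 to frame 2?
-1.9

Distance in frame 1: 6.6. Distance in frame 2: 4.7.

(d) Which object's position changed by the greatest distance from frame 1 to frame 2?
the orange star

(moved 3.6; next 2.6)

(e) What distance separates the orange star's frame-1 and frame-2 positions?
3.6

The orange star moved from (3.4, 1.5) to (5.0, 4.7), a distance of √(1.6² + 3.2²) ≈ 3.6.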